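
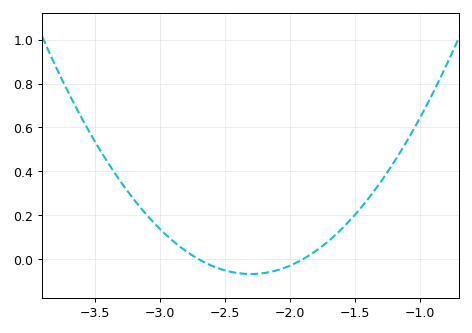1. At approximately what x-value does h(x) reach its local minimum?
-2.3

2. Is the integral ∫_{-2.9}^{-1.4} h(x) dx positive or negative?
positive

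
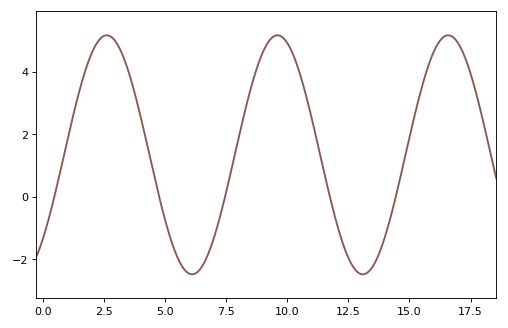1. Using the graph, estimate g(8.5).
3.43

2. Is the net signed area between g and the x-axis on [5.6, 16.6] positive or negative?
positive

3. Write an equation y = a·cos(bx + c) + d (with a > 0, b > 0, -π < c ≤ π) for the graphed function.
y = 3.82cos(0.9x - 2.36) + 1.34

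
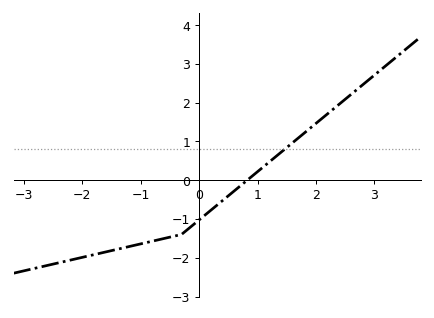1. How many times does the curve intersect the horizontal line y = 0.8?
1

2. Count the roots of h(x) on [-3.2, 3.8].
1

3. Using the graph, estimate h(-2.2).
-2.06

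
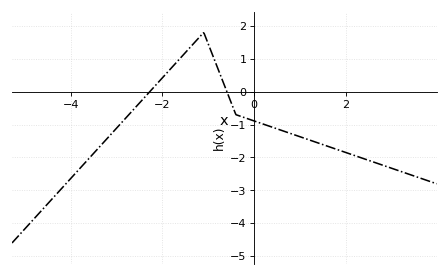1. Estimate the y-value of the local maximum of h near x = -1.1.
1.8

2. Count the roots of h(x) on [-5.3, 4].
2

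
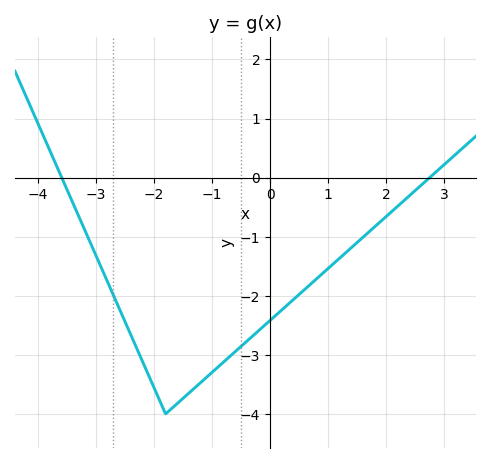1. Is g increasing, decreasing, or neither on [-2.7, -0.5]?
neither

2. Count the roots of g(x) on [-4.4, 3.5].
2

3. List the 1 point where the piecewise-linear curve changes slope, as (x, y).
(-1.8, -4)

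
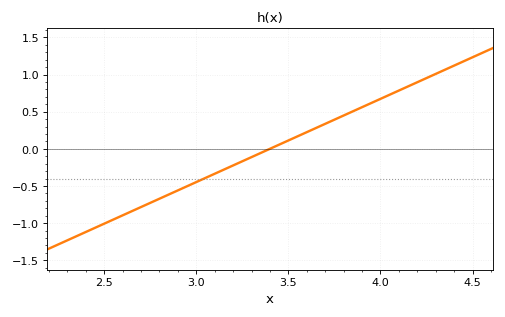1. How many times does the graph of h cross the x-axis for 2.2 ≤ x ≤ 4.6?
1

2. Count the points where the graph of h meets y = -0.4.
1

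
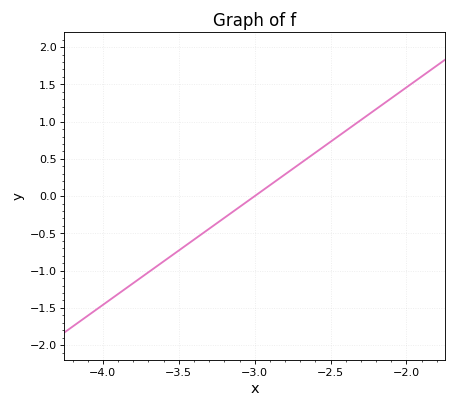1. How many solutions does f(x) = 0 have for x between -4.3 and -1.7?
1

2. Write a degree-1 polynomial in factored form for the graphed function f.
y = 1.46(x + 3)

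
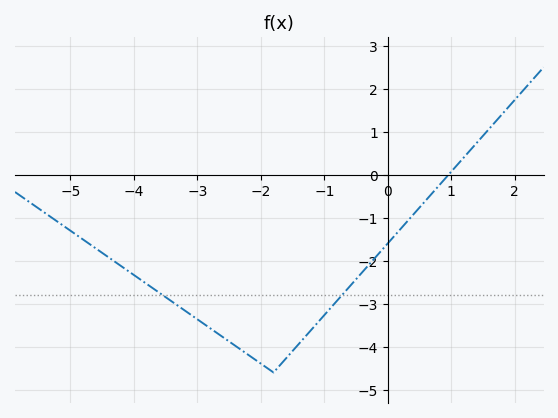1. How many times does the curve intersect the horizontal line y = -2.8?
2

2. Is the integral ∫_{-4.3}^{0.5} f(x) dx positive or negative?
negative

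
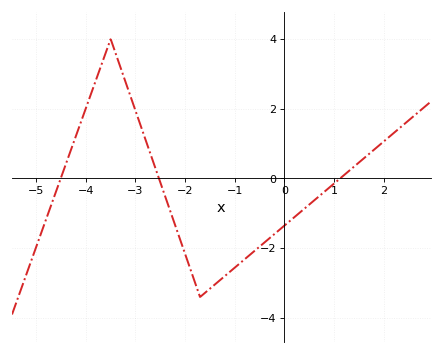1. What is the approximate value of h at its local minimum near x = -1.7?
-3.4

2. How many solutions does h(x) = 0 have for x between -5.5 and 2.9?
3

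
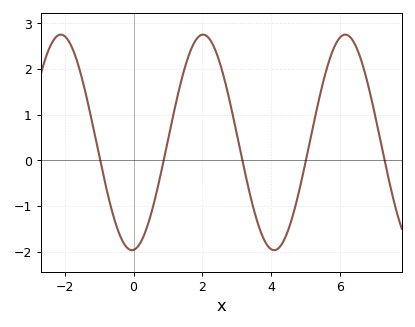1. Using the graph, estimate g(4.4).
-1.71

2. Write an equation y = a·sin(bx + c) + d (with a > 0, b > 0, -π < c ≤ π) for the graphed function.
y = 2.36sin(1.52x - 1.5) + 0.39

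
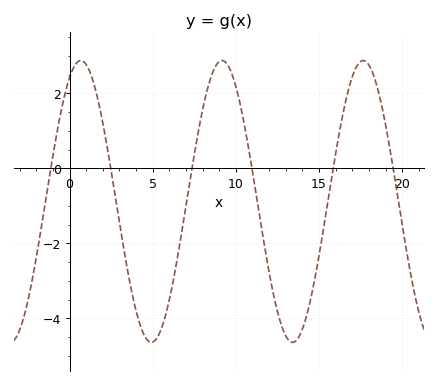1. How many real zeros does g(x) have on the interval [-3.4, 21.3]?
6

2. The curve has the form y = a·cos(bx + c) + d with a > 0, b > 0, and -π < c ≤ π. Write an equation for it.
y = 3.76cos(0.74x - 0.5) - 0.88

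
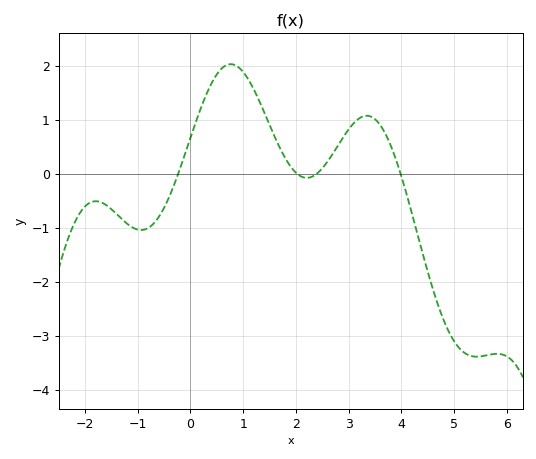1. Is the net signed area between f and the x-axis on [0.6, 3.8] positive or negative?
positive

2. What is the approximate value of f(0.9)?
1.99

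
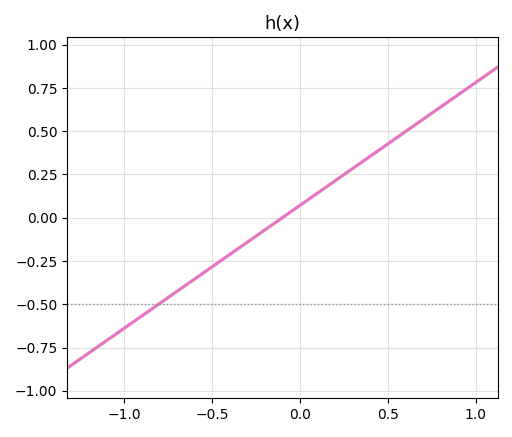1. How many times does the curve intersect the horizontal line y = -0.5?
1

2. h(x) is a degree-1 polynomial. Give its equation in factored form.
y = 0.71(x + 0.1)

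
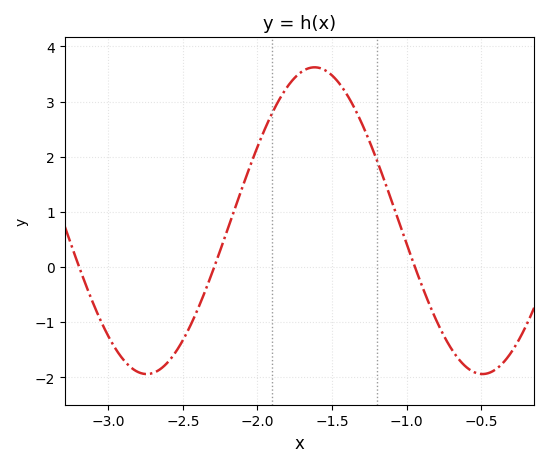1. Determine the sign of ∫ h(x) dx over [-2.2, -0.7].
positive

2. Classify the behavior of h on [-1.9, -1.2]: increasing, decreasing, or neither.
neither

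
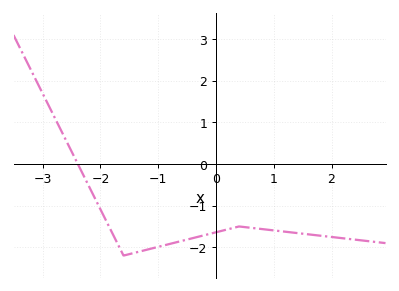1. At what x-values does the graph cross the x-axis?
-2.4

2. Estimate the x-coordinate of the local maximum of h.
0.4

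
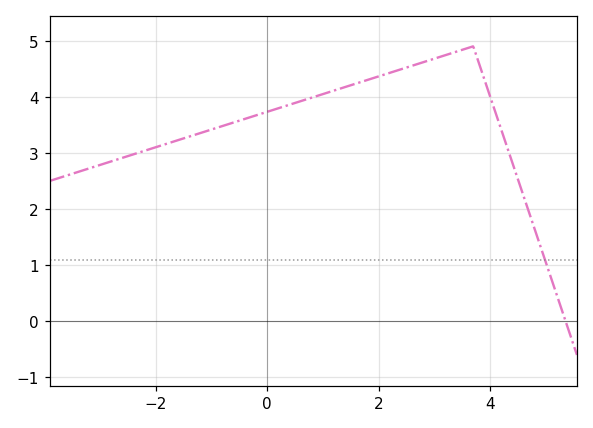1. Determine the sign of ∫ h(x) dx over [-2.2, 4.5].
positive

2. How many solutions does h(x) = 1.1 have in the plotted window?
1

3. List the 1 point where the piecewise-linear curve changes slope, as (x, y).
(3.7, 4.9)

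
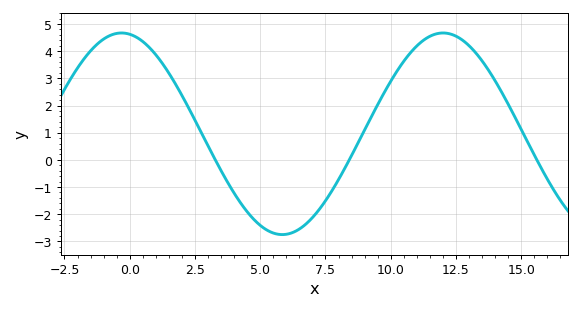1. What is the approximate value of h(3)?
0.519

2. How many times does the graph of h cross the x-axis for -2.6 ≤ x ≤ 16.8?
3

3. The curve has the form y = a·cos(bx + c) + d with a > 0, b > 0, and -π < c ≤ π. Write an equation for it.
y = 3.71cos(0.51x + 0.16) + 0.96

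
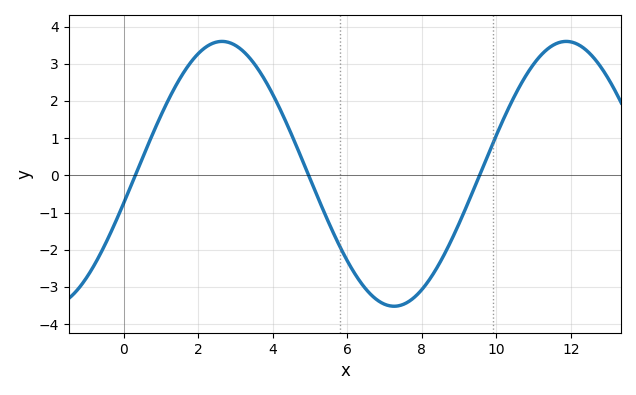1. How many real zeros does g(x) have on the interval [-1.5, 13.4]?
3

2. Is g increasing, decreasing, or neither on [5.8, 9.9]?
neither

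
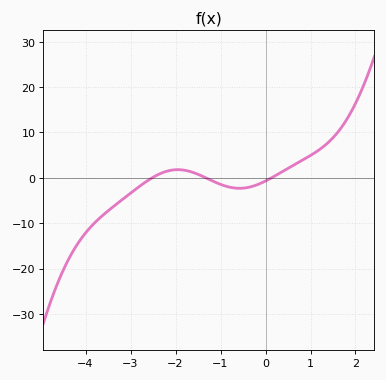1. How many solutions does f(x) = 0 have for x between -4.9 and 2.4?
3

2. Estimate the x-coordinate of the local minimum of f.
-0.578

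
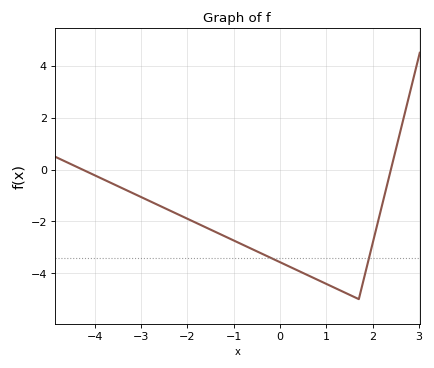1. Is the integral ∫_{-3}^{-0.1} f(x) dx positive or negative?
negative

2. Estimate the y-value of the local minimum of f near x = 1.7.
-5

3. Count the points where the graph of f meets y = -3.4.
2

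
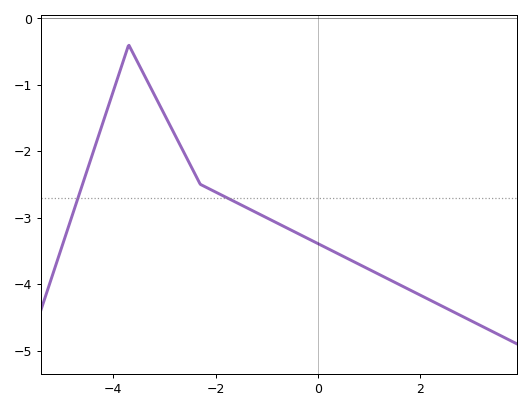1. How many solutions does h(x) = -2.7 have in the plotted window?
2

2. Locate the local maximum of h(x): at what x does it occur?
-3.8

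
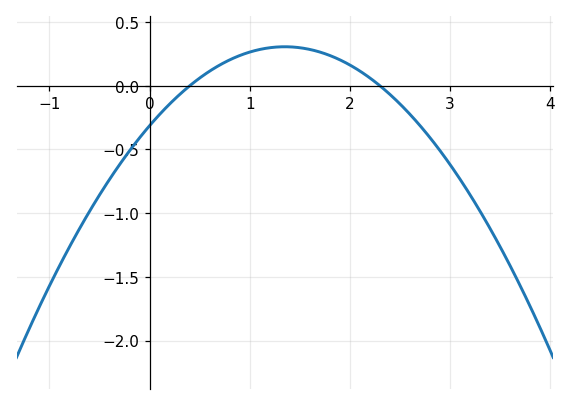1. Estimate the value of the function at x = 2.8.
-0.4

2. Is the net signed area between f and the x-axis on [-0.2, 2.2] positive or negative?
positive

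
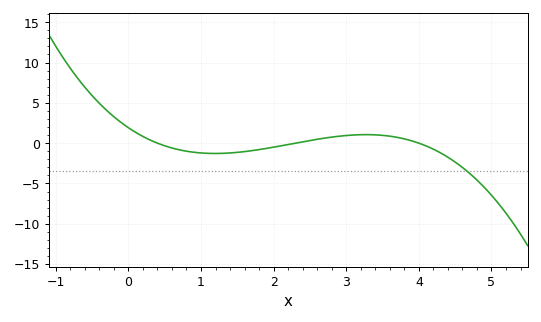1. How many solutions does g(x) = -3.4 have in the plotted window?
1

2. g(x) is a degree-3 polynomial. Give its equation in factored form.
y = -0.52(x - 0.4)(x - 2.3)(x - 4)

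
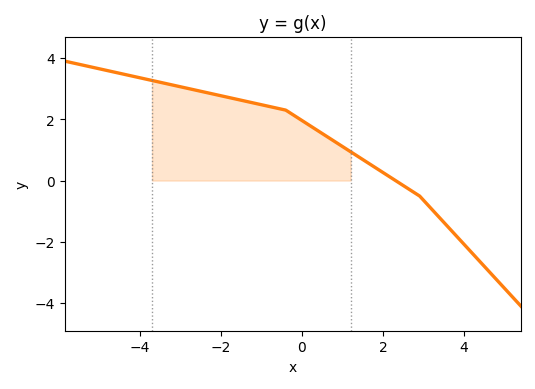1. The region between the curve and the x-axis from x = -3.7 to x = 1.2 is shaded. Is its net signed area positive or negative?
positive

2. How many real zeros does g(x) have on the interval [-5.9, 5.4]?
1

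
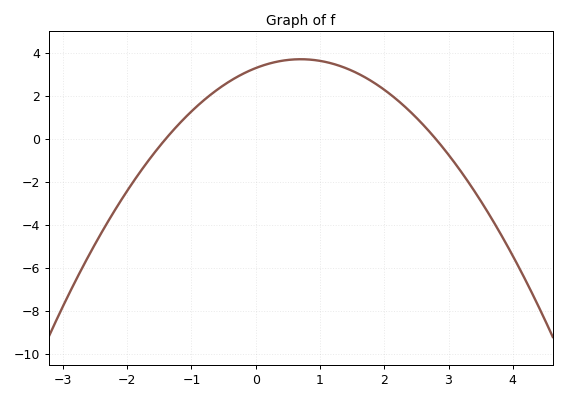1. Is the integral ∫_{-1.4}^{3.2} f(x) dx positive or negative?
positive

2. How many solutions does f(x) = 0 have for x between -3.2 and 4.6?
2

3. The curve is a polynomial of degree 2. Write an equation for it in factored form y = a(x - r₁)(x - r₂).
y = -0.84(x + 1.4)(x - 2.8)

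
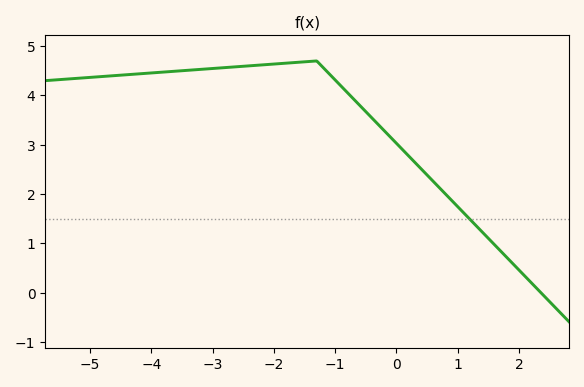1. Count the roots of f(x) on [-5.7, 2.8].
1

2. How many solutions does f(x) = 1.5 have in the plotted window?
1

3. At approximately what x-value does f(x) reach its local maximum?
-1.3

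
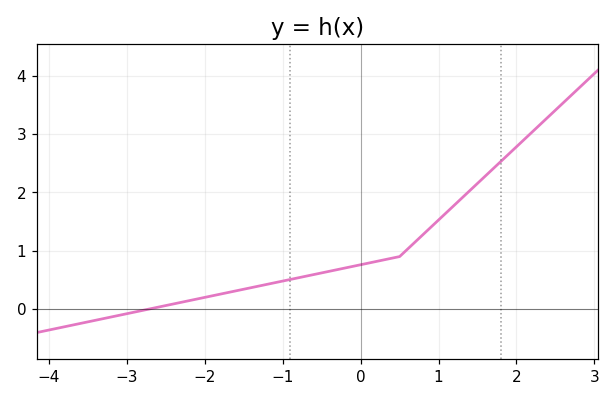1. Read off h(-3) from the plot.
-0.1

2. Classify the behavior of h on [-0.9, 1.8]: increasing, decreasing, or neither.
increasing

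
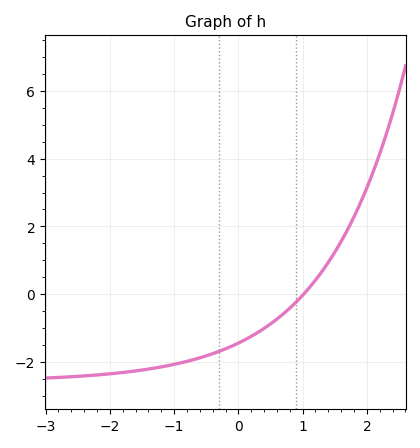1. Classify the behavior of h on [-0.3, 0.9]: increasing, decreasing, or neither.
increasing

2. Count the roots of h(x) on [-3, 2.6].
1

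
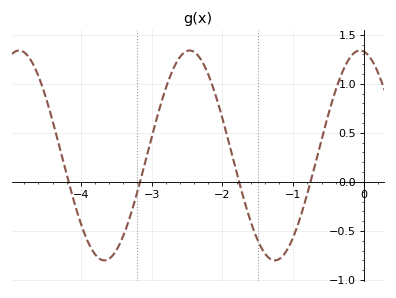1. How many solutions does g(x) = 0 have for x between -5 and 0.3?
4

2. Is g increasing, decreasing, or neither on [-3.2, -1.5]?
neither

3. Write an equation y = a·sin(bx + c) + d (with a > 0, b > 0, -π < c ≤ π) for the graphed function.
y = 1.07sin(2.61x + 1.72) + 0.27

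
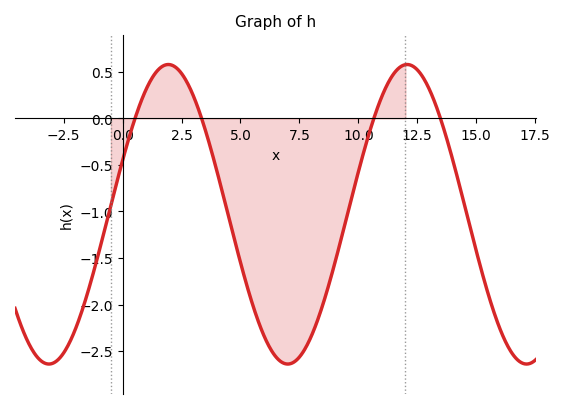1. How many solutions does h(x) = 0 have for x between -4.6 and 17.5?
4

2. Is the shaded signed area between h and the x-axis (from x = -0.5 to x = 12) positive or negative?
negative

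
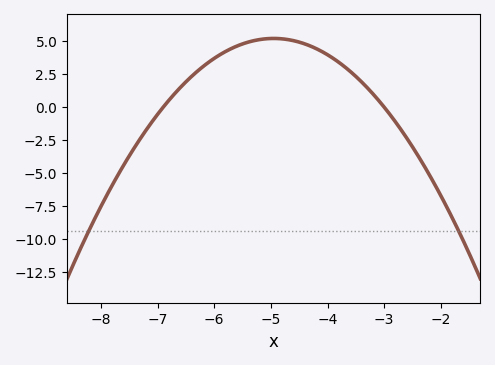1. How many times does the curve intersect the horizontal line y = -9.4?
2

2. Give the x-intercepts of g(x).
-6.9, -3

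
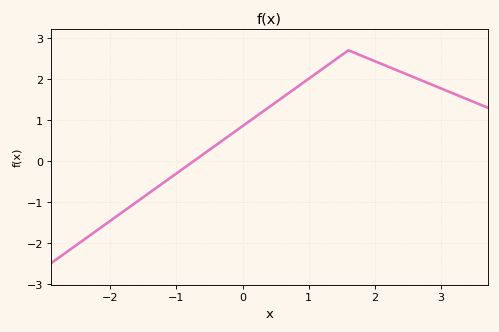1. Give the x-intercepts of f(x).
-0.7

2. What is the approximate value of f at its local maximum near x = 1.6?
2.7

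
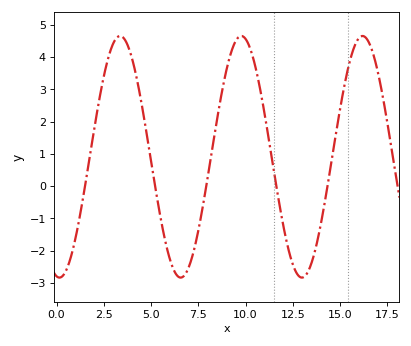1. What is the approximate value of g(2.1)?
2.1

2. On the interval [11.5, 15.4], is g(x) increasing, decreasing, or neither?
neither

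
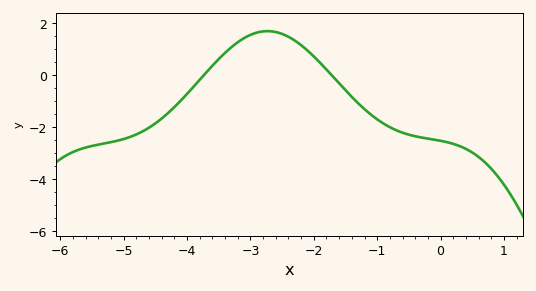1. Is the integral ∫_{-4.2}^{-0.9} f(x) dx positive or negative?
positive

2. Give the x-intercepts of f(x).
-3.7, -1.7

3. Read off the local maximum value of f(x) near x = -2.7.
1.7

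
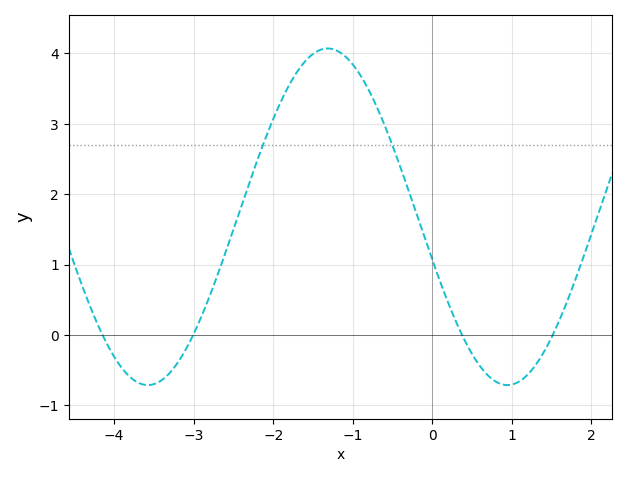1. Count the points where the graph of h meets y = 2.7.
2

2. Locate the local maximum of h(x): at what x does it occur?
-1.32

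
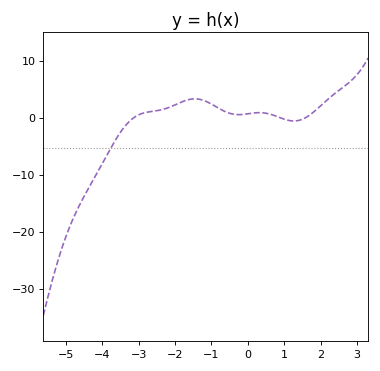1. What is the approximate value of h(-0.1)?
1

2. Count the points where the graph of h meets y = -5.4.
1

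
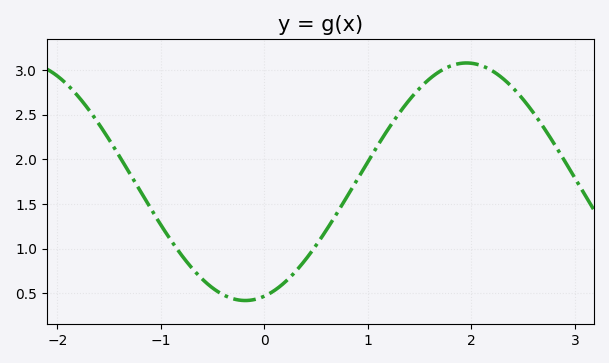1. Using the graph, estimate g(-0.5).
0.55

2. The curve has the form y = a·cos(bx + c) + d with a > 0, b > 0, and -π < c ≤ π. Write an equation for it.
y = 1.33cos(1.5x - 2.9) + 1.75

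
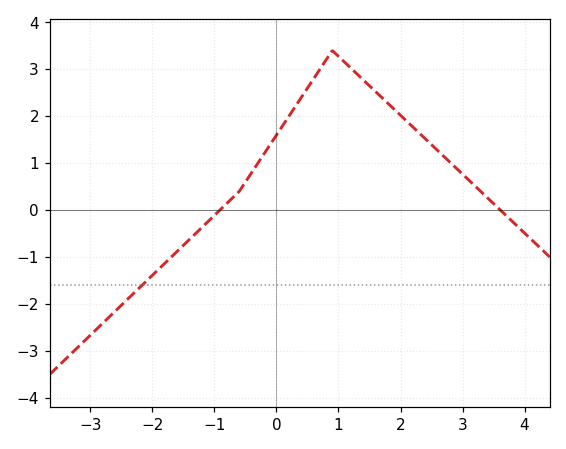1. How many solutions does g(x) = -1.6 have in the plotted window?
1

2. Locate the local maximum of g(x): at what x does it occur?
0.9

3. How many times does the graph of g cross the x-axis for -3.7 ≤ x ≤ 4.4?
2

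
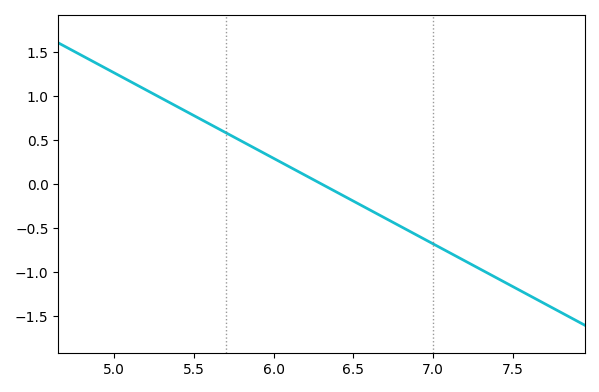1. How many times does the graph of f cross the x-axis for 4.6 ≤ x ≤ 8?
1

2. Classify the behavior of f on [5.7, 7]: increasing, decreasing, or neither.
decreasing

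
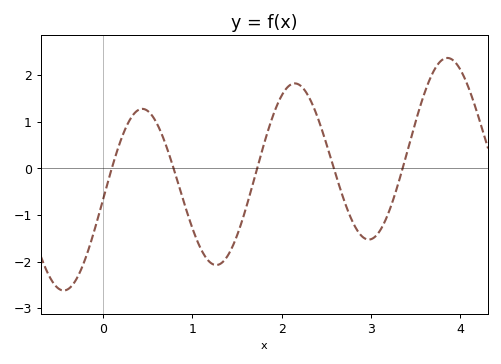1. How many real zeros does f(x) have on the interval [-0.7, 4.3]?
5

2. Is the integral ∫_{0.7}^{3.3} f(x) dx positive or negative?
negative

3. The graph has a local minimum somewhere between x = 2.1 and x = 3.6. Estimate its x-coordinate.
2.98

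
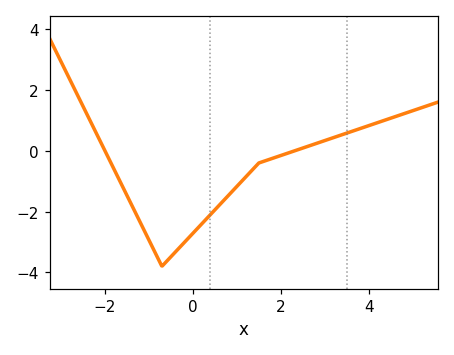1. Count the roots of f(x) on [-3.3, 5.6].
2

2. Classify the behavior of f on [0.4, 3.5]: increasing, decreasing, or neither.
increasing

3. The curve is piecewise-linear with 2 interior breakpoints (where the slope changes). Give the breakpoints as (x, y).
(-0.7, -3.8); (1.5, -0.4)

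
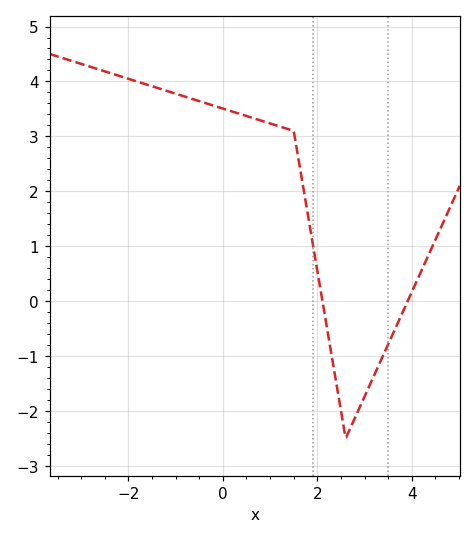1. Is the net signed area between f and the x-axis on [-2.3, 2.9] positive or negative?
positive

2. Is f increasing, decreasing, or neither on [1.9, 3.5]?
neither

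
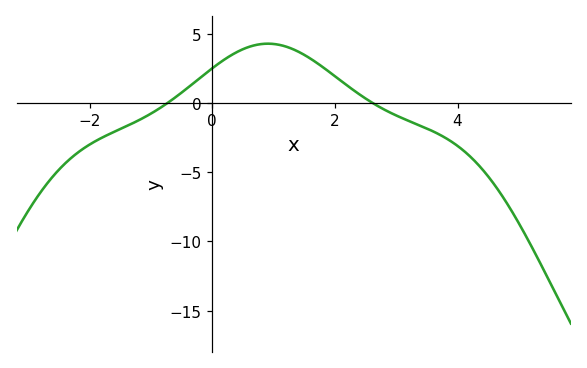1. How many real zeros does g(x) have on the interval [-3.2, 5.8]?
2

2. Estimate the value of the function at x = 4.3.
-4.28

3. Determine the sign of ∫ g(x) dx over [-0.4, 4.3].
positive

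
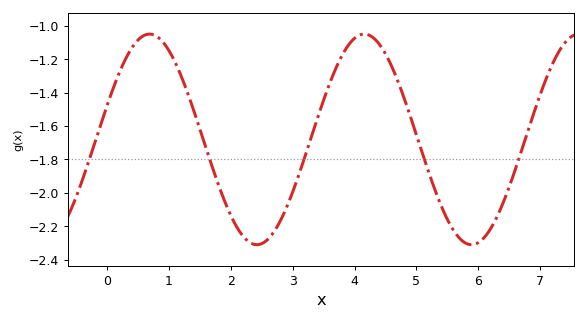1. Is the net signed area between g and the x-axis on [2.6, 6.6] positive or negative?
negative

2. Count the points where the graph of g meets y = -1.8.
5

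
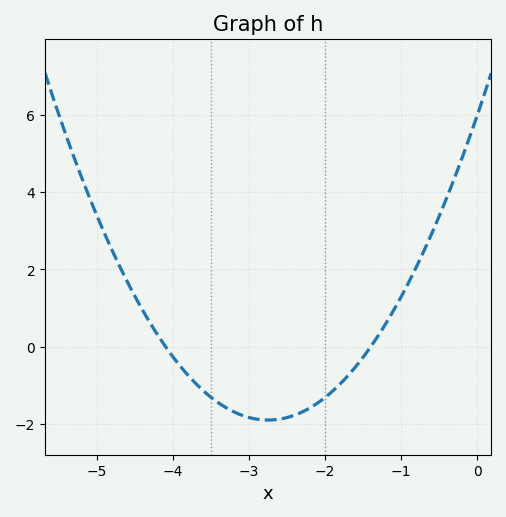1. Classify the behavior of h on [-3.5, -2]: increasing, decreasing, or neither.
neither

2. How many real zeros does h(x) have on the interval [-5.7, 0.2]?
2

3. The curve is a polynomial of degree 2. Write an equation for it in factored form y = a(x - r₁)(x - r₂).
y = 1.04(x + 4.1)(x + 1.4)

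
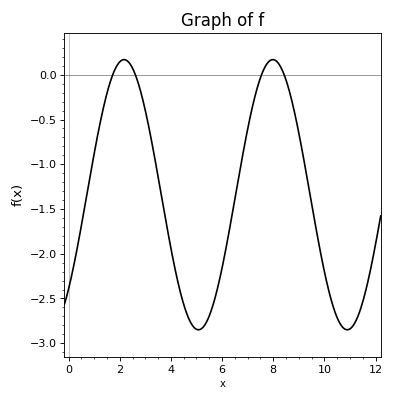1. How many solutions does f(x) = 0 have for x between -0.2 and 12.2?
4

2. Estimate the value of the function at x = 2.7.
-0.073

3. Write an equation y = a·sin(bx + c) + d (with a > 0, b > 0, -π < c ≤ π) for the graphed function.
y = 1.51sin(1.08x - 0.77) - 1.34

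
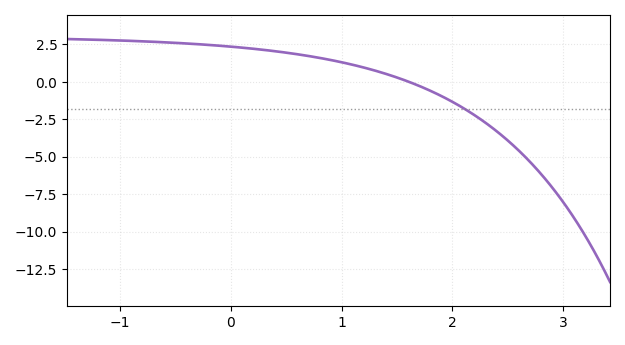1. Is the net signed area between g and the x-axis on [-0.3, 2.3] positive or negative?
positive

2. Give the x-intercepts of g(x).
1.61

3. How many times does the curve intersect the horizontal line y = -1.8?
1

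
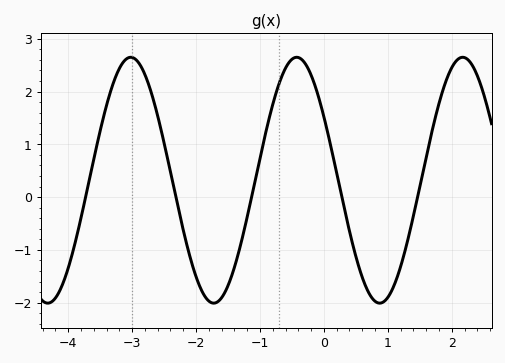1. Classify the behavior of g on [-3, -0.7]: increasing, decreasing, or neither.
neither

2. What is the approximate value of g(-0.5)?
2.6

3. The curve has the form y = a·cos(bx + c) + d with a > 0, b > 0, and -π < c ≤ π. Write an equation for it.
y = 2.33cos(2.4x + 1) + 0.32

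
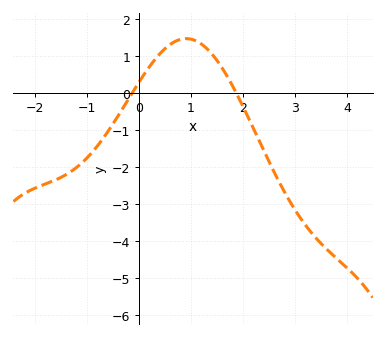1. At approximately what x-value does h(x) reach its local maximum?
0.909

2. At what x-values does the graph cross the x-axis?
-0.125, 1.87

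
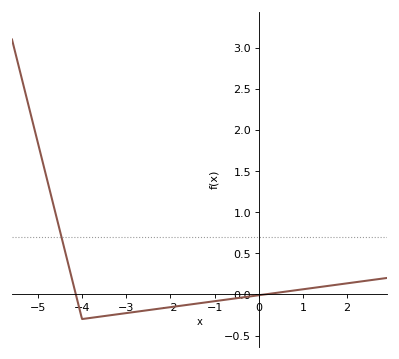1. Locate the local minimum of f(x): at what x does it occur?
-4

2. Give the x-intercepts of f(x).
-4.14, 0.142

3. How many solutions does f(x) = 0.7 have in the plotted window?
1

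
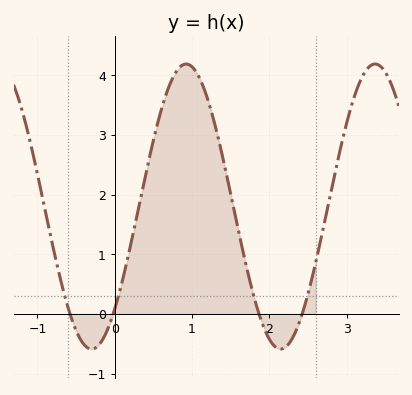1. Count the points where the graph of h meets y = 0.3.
4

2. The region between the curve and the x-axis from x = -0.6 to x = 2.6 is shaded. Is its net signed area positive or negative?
positive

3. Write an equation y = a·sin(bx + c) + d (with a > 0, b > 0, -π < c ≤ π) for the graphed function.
y = 2.39sin(2.57x - 0.8) + 1.8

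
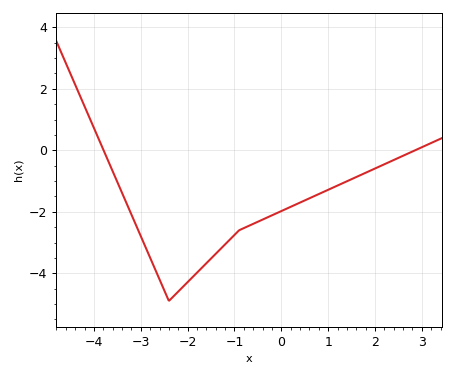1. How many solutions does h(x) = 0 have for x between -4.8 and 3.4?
2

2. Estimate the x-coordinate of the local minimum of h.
-2.4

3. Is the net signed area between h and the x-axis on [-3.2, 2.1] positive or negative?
negative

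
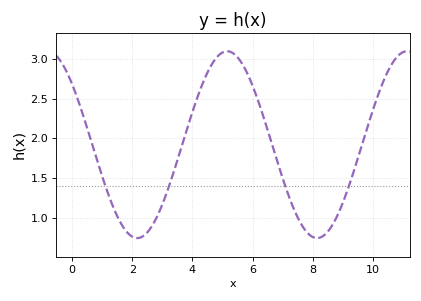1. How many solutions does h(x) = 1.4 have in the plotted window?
4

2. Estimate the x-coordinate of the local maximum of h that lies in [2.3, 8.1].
5.15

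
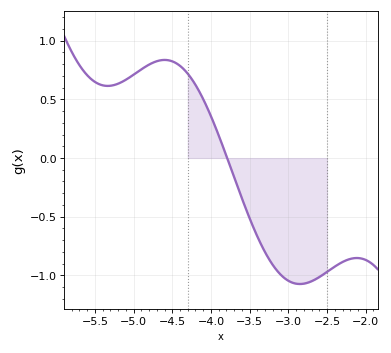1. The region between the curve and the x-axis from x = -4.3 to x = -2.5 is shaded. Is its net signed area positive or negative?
negative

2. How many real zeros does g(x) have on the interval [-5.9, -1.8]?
1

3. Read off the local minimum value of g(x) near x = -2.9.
-1.05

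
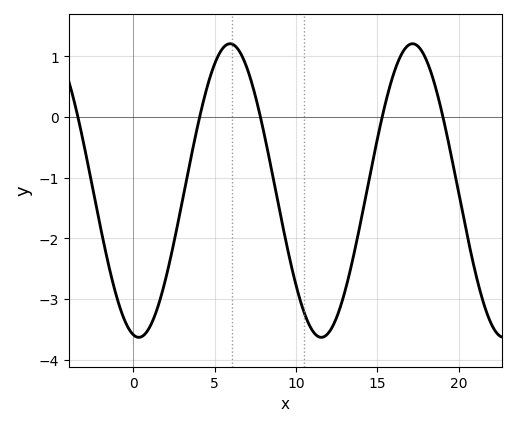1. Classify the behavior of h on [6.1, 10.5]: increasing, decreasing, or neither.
decreasing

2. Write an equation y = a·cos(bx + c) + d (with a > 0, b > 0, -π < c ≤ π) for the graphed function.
y = 2.42cos(0.56x + 2.95) - 1.21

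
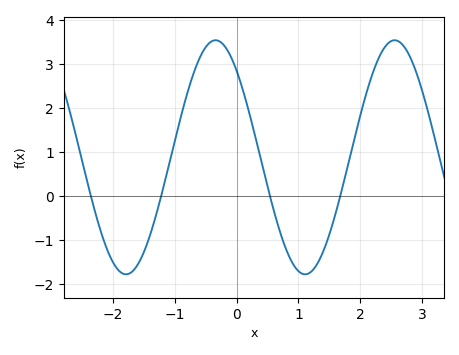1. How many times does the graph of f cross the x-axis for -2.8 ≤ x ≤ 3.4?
4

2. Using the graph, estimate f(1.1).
-1.77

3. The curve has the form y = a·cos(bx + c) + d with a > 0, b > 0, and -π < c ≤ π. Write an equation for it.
y = 2.66cos(2.17x + 0.74) + 0.89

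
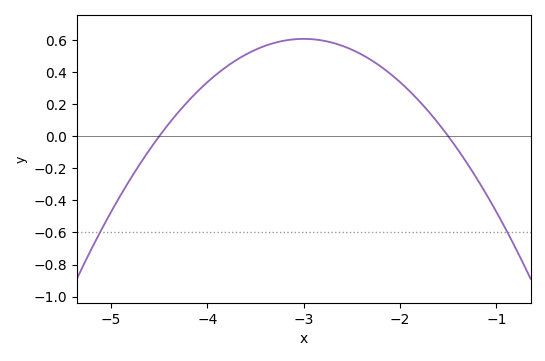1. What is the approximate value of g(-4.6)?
-0.084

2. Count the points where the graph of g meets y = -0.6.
2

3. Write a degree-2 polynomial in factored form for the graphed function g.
y = -0.27(x + 4.5)(x + 1.5)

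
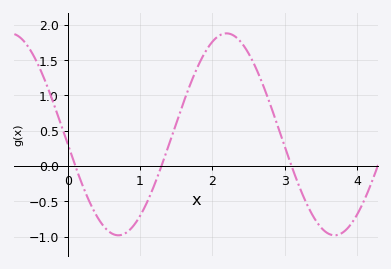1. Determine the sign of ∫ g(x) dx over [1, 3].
positive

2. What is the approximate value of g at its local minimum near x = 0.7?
-1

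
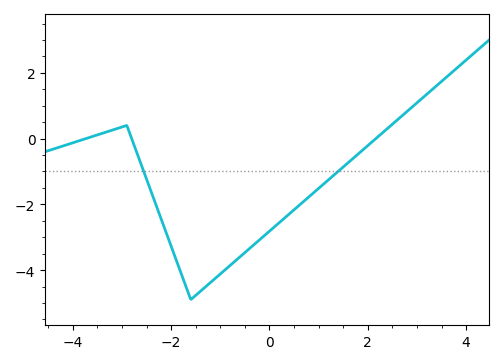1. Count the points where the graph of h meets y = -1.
2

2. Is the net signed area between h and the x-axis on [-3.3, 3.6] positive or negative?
negative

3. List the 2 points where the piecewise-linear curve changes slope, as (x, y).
(-2.9, 0.4); (-1.6, -4.9)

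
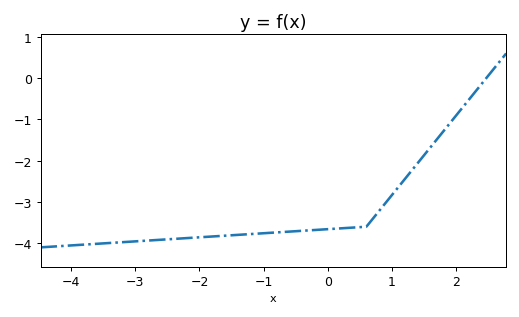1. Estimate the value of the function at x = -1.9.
-3.8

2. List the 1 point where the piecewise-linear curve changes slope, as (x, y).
(0.6, -3.6)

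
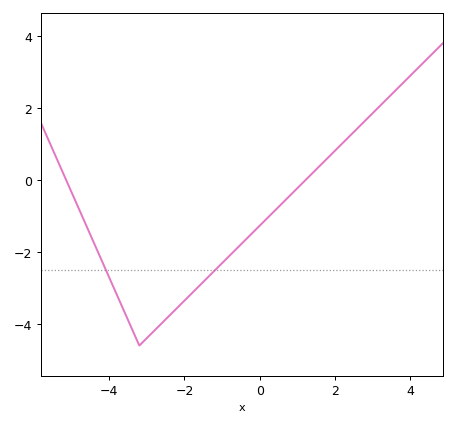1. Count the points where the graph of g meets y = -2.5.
2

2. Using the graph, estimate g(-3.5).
-3.89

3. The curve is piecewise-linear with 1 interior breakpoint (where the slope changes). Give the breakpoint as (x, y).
(-3.2, -4.6)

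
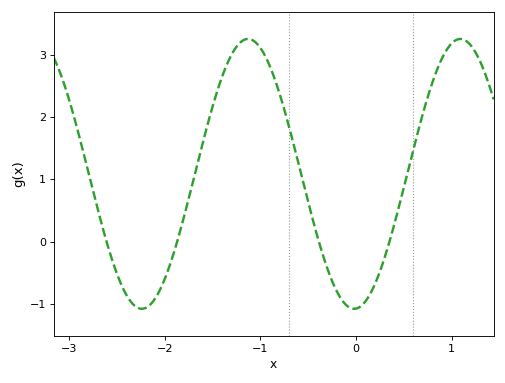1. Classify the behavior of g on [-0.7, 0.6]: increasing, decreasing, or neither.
neither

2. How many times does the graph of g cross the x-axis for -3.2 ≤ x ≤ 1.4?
4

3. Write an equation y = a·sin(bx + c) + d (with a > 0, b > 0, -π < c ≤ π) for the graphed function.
y = 2.17sin(2.8x - 1.5) + 1.09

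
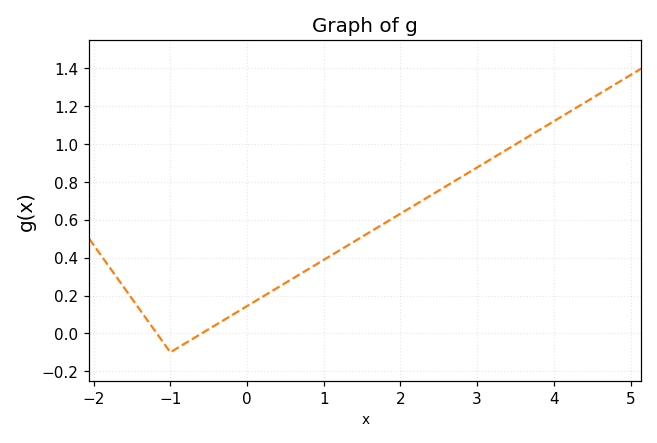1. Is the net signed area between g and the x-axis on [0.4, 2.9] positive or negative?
positive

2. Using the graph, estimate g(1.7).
0.559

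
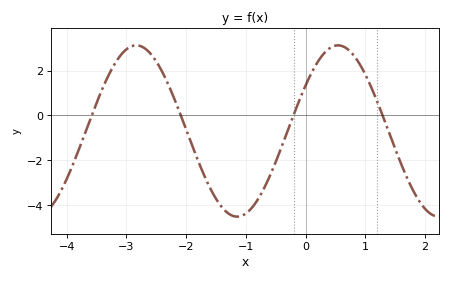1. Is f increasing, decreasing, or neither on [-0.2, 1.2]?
neither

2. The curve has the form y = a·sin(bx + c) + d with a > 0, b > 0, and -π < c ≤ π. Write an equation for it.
y = 3.81sin(1.9x + 0.56) - 0.69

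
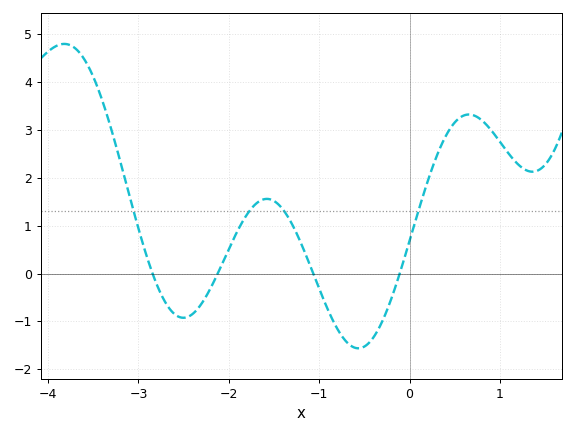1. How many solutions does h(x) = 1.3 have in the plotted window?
4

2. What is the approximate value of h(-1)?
-0.316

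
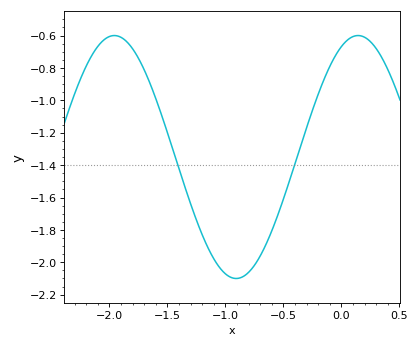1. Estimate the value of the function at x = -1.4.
-1.42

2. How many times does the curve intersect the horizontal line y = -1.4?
2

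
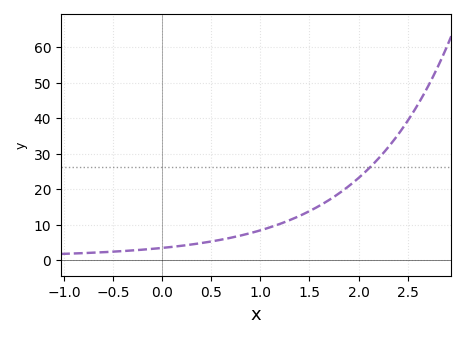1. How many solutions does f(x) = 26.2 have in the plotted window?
1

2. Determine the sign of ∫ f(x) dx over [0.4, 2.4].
positive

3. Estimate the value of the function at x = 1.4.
13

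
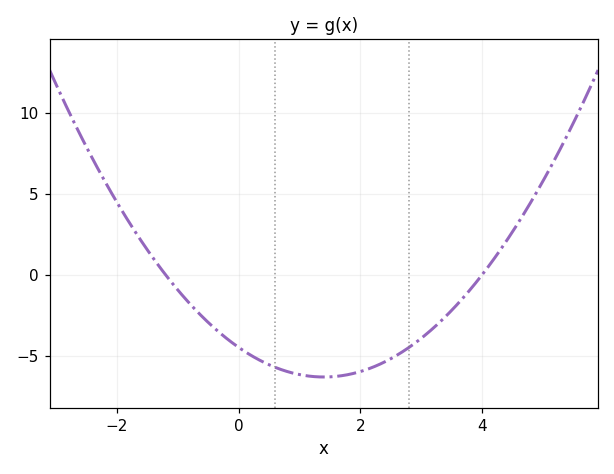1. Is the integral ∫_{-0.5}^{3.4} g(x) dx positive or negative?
negative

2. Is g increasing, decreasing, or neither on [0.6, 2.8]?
neither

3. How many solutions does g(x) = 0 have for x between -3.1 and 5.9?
2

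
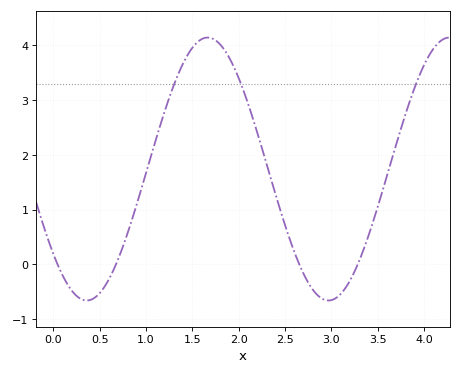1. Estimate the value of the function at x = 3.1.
-0.54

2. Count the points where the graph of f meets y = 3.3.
3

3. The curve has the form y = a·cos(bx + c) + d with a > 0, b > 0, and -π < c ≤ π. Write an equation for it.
y = 2.4cos(2.41x + 2.27) + 1.74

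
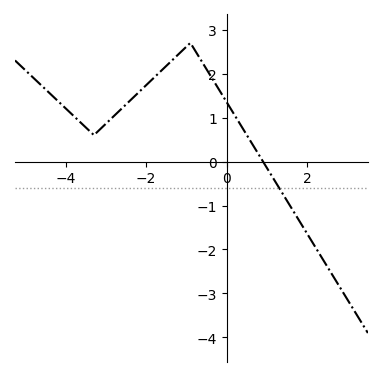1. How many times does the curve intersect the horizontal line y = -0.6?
1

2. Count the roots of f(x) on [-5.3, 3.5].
1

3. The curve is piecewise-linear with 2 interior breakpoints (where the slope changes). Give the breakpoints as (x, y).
(-3.3, 0.6); (-0.9, 2.7)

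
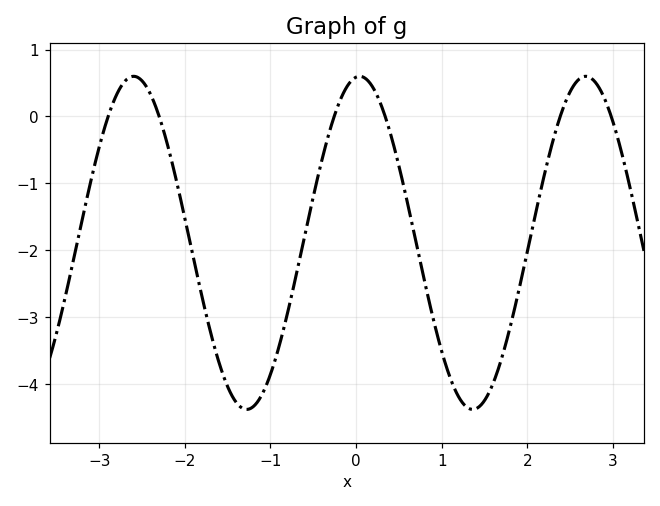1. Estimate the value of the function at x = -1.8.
-2.7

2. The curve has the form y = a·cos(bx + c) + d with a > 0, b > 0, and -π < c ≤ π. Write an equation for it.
y = 2.49cos(2.4x - 0.1) - 1.89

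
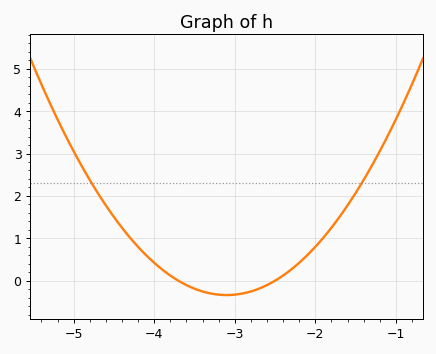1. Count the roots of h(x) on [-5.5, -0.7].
2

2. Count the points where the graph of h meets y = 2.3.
2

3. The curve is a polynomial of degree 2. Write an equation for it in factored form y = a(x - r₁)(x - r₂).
y = 0.94(x + 3.7)(x + 2.5)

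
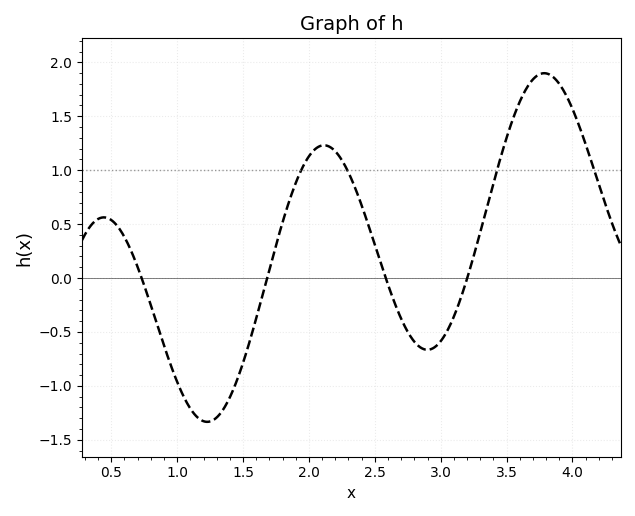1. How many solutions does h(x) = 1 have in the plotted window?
4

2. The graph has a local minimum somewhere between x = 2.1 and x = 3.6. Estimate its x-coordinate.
2.9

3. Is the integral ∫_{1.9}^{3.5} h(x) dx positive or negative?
positive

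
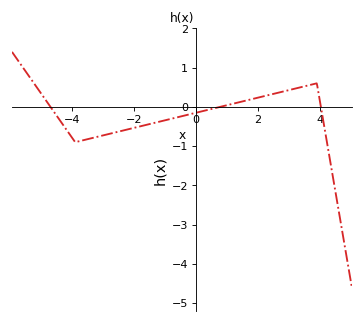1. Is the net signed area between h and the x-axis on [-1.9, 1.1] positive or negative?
negative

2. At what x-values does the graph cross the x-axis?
-4.6, 0.8, 4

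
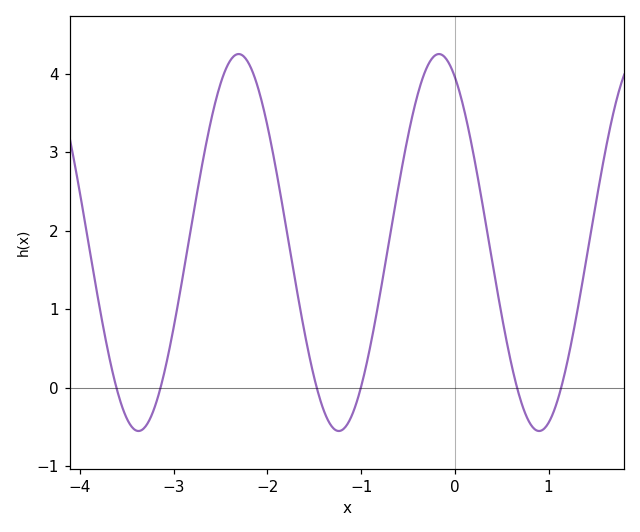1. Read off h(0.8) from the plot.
-0.45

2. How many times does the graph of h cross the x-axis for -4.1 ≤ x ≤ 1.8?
6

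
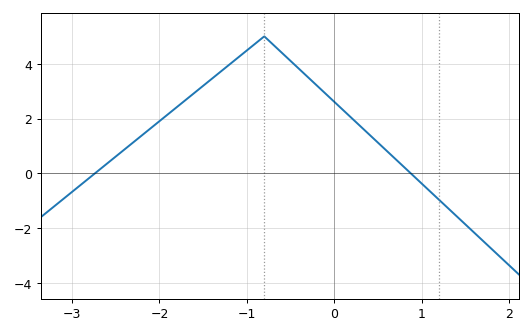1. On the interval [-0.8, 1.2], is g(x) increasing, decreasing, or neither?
decreasing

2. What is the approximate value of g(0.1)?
2.32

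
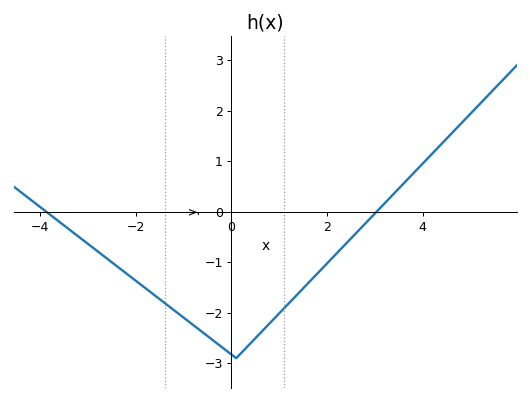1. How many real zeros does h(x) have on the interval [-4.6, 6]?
2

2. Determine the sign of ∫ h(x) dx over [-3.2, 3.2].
negative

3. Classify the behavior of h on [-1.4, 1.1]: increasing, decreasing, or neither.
neither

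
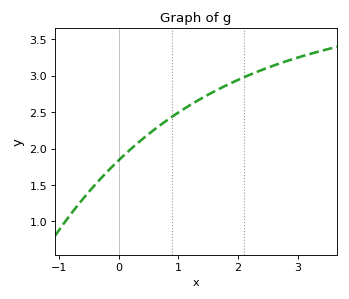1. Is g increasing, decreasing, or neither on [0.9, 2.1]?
increasing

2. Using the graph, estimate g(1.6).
2.78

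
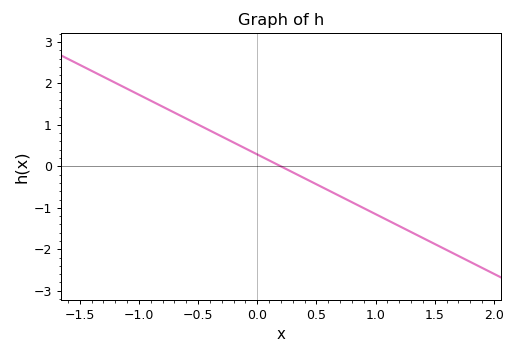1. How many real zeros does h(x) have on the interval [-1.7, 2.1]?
1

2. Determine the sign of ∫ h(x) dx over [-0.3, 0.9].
negative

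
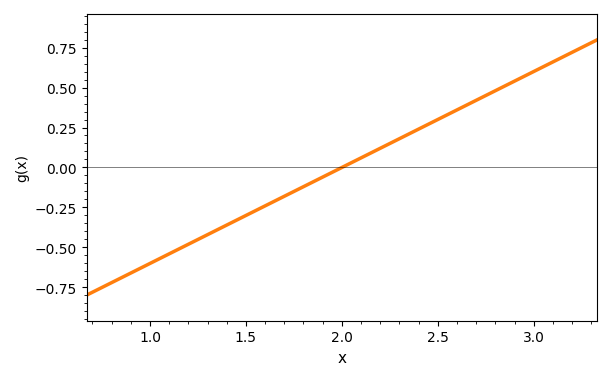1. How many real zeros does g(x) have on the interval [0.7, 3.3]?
1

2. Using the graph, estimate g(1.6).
-0.24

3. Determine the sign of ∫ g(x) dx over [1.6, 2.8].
positive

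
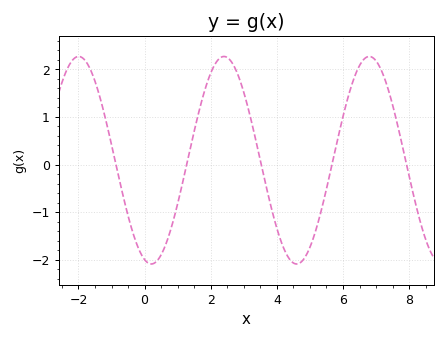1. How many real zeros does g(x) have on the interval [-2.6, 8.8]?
5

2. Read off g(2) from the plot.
1.9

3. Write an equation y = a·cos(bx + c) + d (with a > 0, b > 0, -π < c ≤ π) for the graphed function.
y = 2.18cos(1.4x + 2.8) + 0.09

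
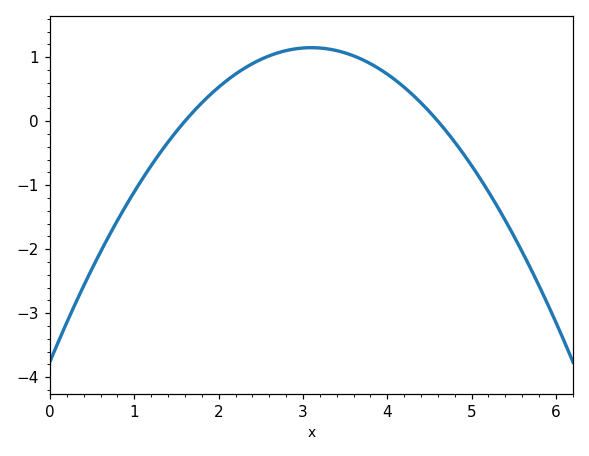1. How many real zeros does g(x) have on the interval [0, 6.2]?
2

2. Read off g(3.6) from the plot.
1.02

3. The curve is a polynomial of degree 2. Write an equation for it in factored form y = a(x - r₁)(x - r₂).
y = -0.51(x - 1.6)(x - 4.6)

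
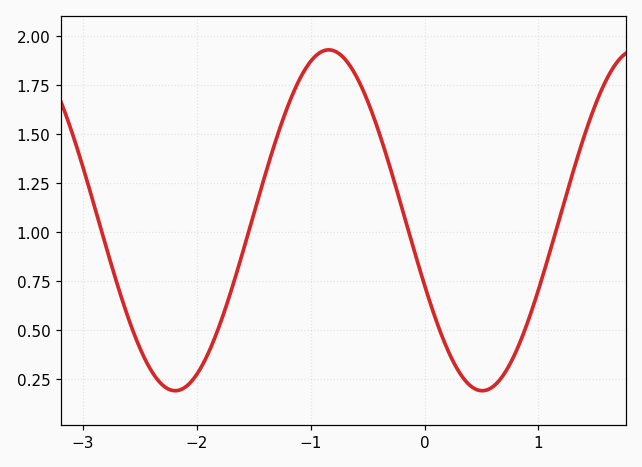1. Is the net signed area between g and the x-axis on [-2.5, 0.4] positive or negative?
positive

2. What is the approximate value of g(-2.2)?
0.19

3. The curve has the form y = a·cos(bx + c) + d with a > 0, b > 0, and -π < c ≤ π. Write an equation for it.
y = 0.87cos(2.33x + 1.96) + 1.06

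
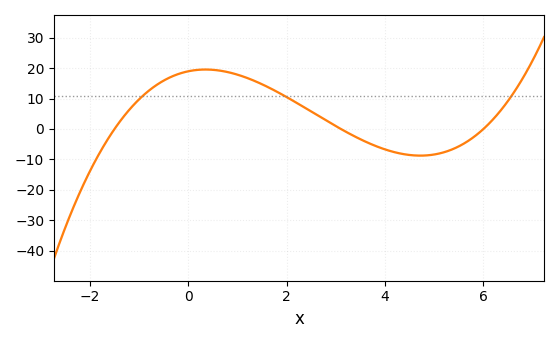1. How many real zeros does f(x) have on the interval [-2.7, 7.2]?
3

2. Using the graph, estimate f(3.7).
-5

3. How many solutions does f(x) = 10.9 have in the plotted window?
3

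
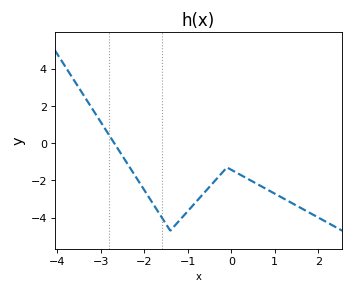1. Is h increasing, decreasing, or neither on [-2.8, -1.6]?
decreasing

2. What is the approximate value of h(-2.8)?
0.419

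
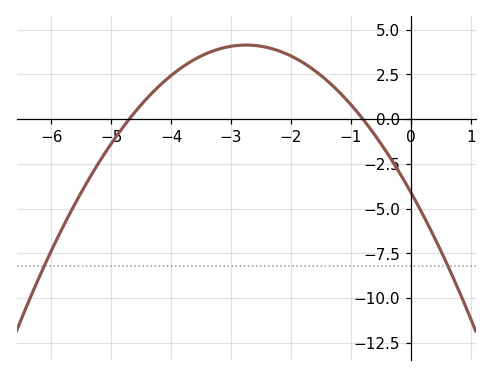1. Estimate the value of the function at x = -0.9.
0.4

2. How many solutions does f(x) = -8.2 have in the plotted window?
2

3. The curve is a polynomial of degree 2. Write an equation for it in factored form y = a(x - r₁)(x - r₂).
y = -1.09(x + 4.7)(x + 0.8)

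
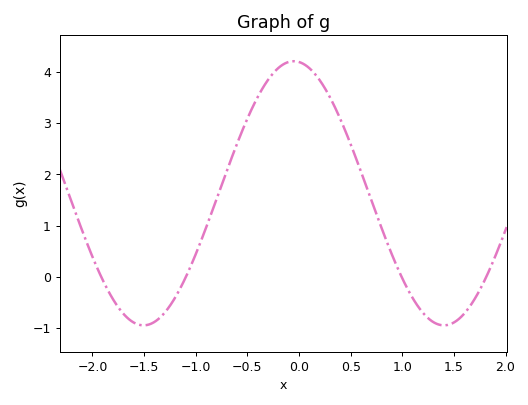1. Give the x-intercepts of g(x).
-1.92, -1.09, 0.993, 1.81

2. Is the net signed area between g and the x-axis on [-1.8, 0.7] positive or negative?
positive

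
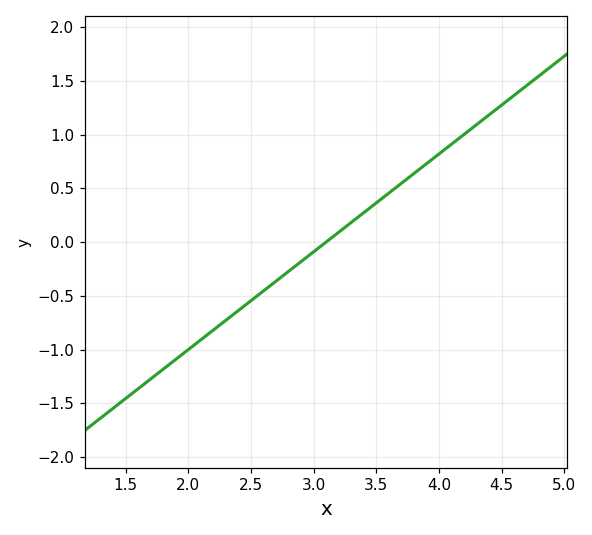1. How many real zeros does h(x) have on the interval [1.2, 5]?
1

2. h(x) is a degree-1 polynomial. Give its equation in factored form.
y = 0.91(x - 3.1)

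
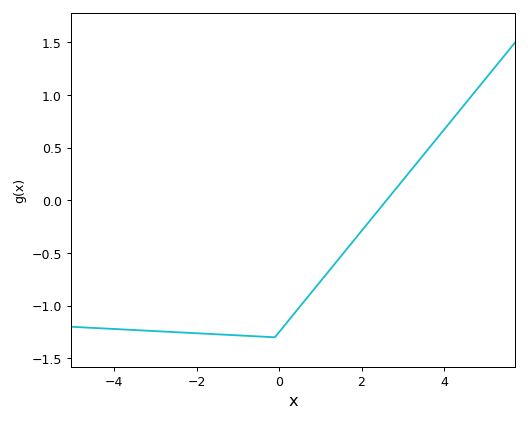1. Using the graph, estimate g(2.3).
-0.146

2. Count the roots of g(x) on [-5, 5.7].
1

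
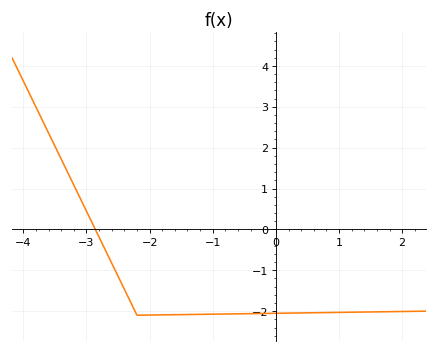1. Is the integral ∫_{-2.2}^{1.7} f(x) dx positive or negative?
negative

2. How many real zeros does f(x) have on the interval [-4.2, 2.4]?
1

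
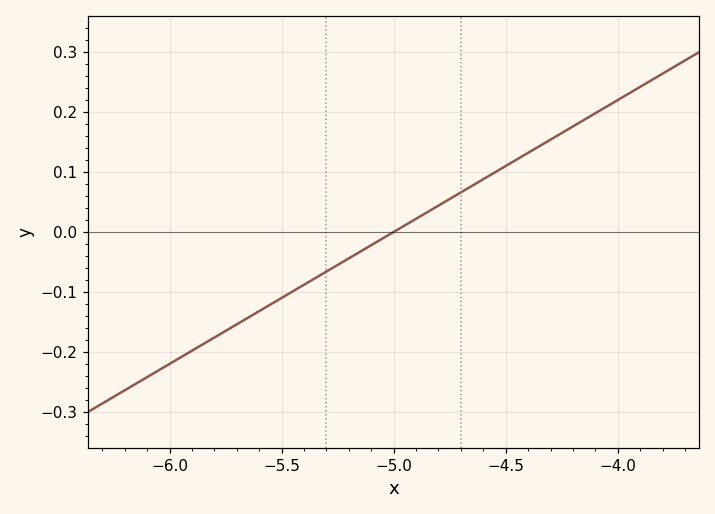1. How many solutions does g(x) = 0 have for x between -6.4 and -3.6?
1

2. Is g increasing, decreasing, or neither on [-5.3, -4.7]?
increasing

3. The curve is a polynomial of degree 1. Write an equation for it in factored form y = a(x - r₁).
y = 0.22(x + 5)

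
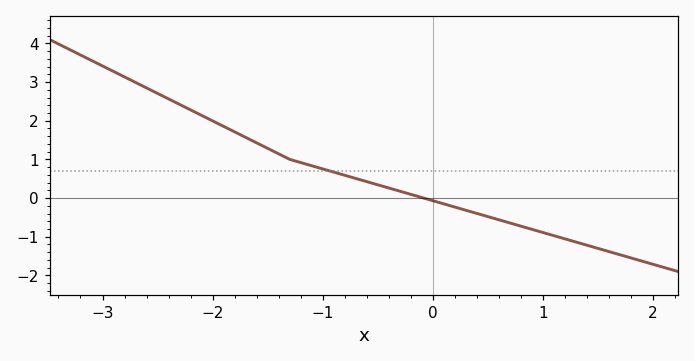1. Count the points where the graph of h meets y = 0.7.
1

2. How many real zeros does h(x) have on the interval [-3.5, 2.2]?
1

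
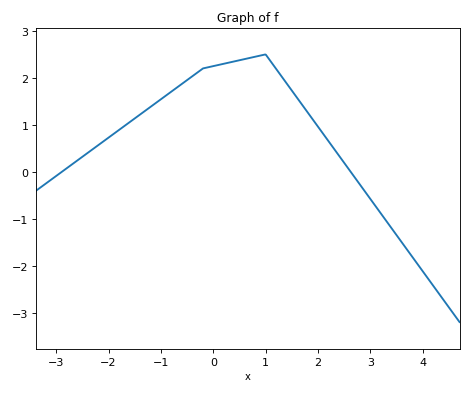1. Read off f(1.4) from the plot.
1.88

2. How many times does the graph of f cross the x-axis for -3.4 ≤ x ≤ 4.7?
2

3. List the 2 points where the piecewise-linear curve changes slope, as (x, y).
(-0.2, 2.2); (1, 2.5)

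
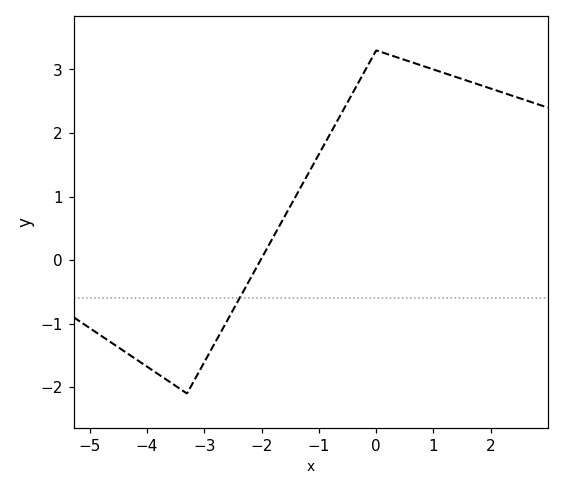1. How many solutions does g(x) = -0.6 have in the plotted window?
1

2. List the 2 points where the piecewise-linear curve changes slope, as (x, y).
(-3.3, -2.1); (0, 3.3)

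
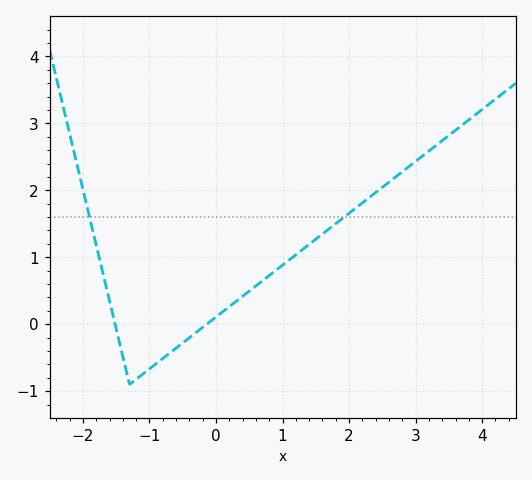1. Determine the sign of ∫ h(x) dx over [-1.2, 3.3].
positive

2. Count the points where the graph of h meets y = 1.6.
2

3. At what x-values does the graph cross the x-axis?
-1.5, -0.1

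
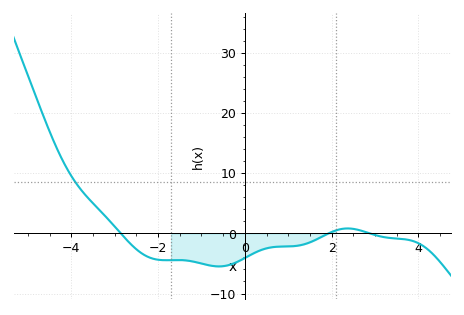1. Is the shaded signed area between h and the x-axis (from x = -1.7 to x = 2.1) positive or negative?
negative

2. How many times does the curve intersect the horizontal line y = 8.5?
1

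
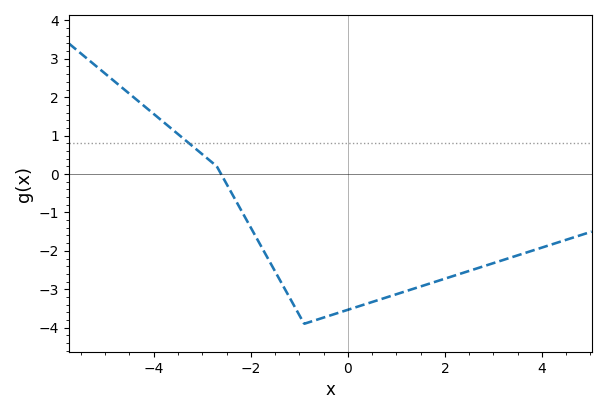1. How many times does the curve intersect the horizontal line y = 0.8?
1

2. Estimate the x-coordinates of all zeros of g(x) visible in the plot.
-2.6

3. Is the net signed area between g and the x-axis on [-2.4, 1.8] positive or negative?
negative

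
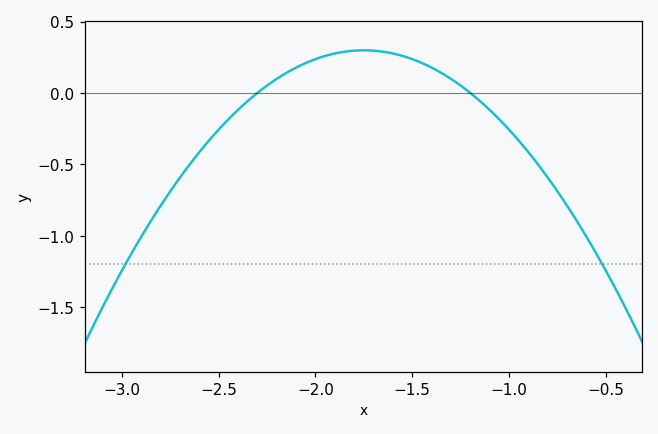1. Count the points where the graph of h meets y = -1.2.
2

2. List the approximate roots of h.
-2.3, -1.2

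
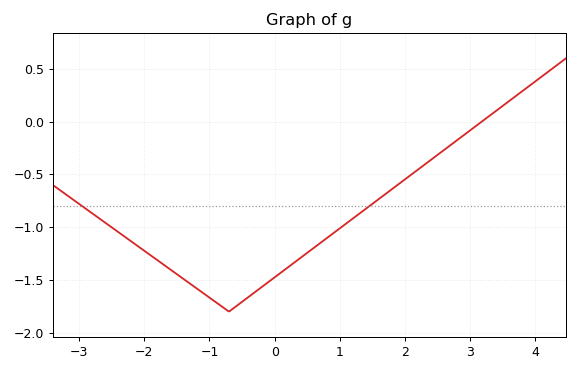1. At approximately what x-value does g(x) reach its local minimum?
-0.699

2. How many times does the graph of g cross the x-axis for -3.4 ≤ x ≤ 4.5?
1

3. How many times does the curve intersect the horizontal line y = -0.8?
2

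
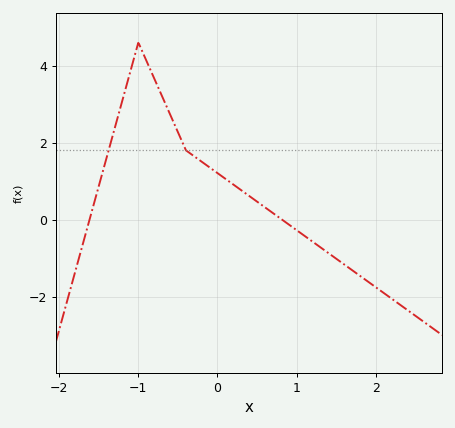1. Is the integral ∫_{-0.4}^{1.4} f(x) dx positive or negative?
positive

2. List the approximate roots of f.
-1.62, 0.814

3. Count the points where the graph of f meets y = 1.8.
2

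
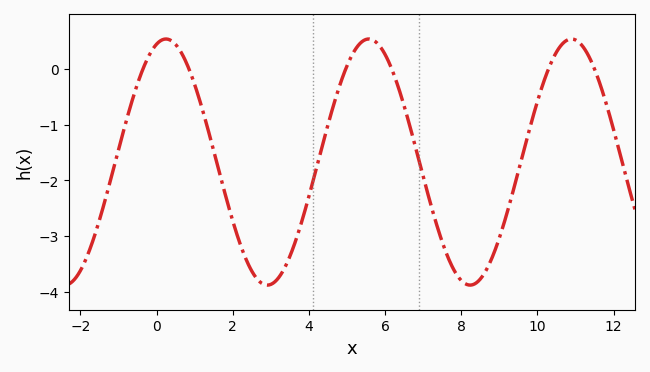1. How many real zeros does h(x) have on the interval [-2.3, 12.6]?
6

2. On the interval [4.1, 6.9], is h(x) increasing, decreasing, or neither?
neither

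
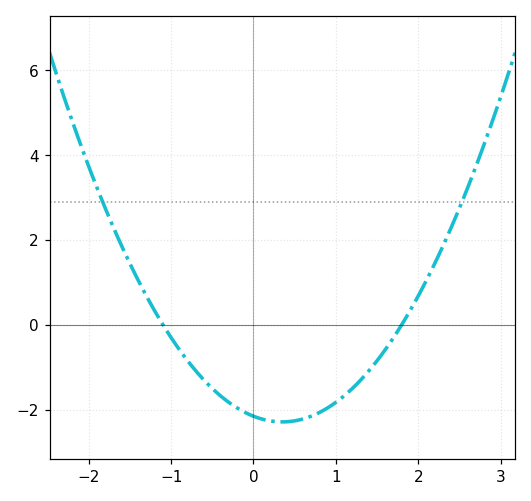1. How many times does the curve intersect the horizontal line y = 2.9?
2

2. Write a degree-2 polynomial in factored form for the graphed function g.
y = 1.09(x + 1.1)(x - 1.8)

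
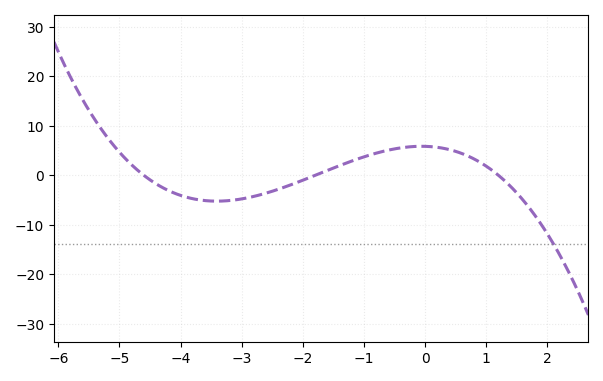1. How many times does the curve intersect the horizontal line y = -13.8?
1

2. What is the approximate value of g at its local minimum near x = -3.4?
-5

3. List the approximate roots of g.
-4.6, -1.8, 1.2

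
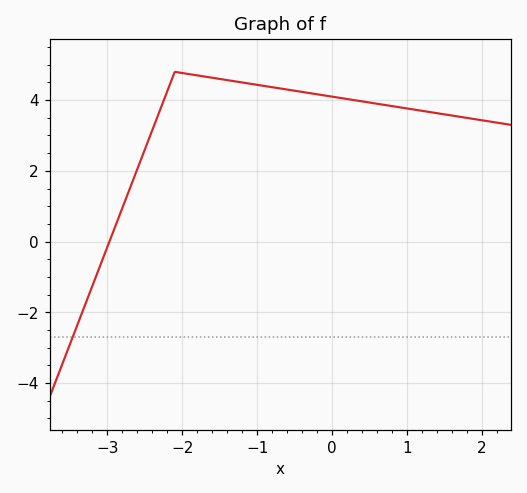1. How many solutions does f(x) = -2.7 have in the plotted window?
1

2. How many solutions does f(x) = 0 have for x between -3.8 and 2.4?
1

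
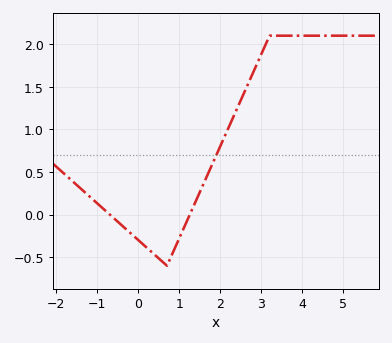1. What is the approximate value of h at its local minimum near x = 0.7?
-0.6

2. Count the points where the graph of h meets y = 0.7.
1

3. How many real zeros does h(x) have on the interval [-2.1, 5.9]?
2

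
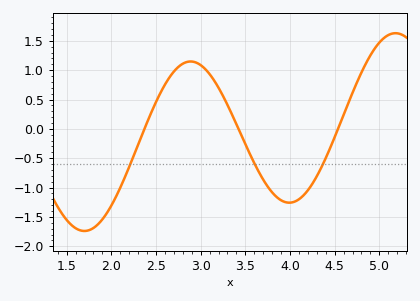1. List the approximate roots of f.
2.37, 3.42, 4.54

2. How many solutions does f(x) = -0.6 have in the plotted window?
3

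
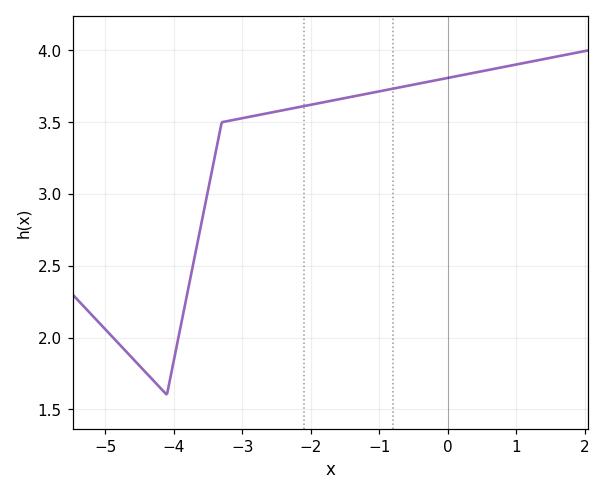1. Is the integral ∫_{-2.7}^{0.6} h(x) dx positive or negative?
positive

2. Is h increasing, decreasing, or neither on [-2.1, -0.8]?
increasing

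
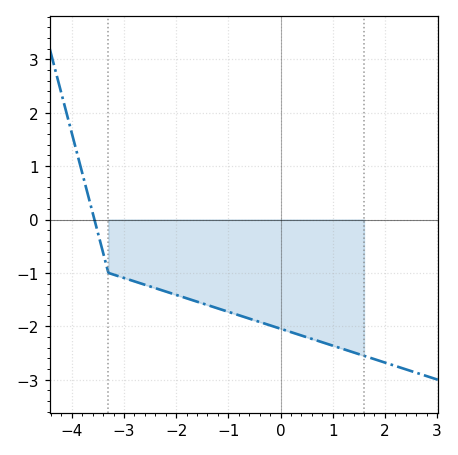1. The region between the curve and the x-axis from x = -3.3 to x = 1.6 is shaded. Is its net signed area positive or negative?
negative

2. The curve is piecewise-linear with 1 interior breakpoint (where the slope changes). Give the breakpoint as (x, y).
(-3.3, -1)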